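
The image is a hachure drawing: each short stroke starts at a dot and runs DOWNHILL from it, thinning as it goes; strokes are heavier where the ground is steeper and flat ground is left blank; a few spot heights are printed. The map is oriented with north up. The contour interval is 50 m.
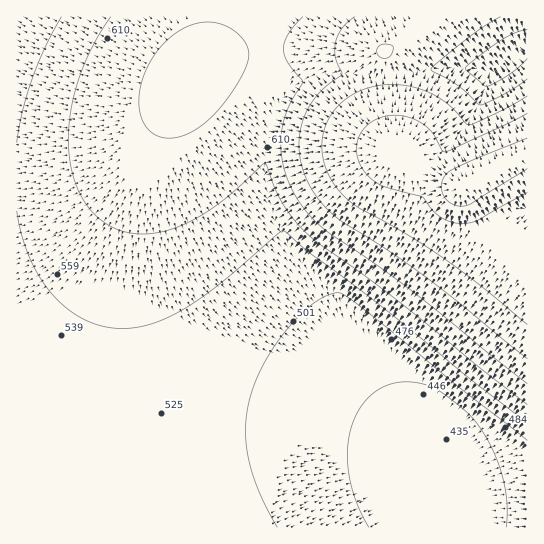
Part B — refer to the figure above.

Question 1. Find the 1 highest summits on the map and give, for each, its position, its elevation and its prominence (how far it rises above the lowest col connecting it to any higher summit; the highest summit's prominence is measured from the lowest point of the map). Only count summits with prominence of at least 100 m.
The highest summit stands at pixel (461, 187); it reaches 871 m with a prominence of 445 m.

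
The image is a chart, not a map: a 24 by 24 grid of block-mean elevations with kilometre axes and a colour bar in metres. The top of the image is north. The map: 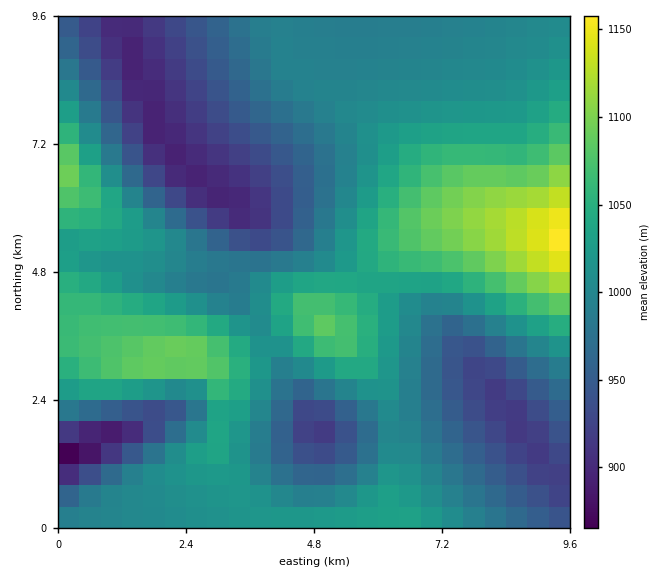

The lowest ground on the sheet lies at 850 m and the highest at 1165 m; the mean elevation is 1000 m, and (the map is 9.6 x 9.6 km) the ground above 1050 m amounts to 17.1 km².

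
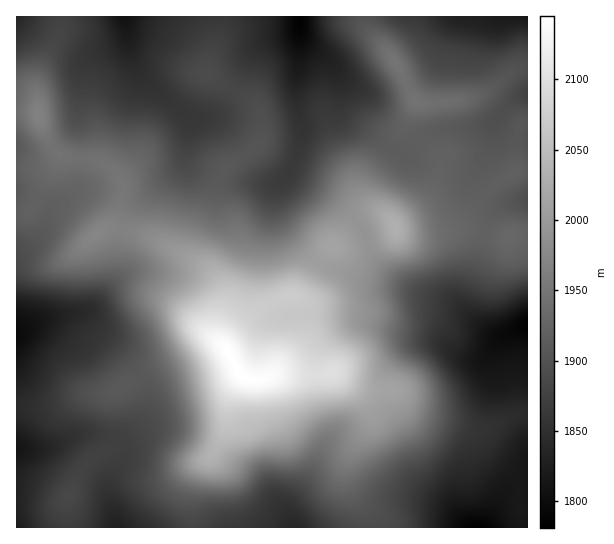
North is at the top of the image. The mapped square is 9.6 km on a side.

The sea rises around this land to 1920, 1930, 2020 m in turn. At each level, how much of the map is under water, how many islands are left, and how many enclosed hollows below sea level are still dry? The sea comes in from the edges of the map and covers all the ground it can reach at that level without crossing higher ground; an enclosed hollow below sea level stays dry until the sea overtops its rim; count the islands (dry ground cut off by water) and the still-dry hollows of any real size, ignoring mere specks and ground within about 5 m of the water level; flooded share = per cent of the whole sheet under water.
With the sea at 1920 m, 61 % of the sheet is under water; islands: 1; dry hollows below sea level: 0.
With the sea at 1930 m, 66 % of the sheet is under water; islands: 1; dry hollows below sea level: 0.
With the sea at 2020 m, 89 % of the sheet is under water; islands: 2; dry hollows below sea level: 0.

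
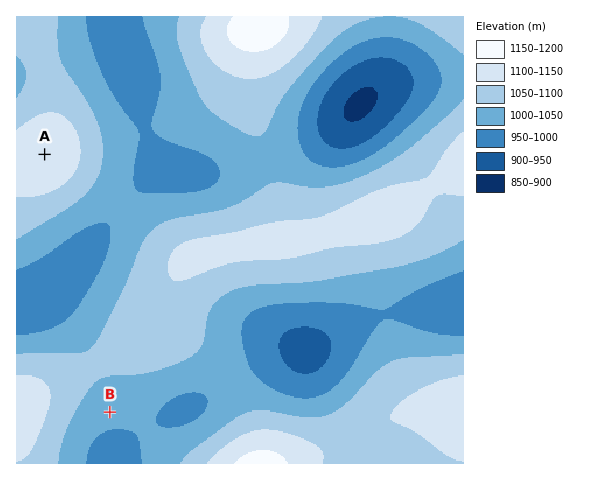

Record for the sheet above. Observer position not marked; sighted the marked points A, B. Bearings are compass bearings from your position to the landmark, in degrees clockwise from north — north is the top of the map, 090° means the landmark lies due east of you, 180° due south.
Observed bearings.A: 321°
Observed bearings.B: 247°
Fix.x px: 217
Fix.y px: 367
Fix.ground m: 1020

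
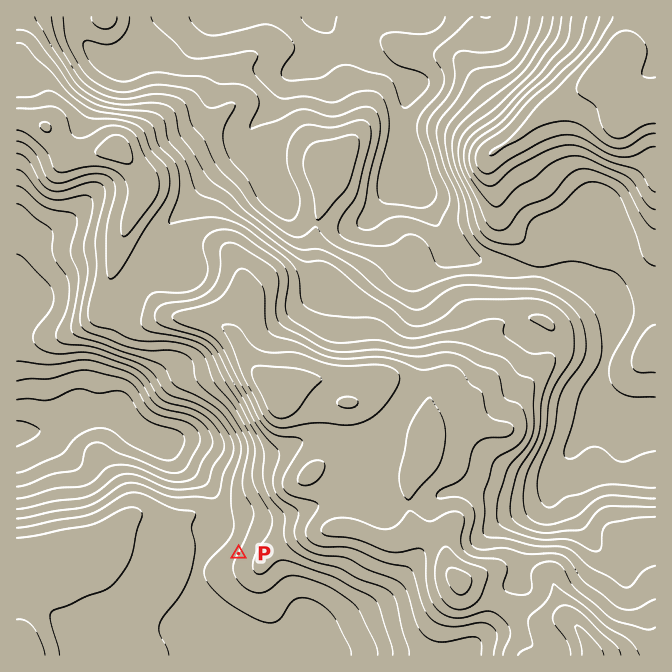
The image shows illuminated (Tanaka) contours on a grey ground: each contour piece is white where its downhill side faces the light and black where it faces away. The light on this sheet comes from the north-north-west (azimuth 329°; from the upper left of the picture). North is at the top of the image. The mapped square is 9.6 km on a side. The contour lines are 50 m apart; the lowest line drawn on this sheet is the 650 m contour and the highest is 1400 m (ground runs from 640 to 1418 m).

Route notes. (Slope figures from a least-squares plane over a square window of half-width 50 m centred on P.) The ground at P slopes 12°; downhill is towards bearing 298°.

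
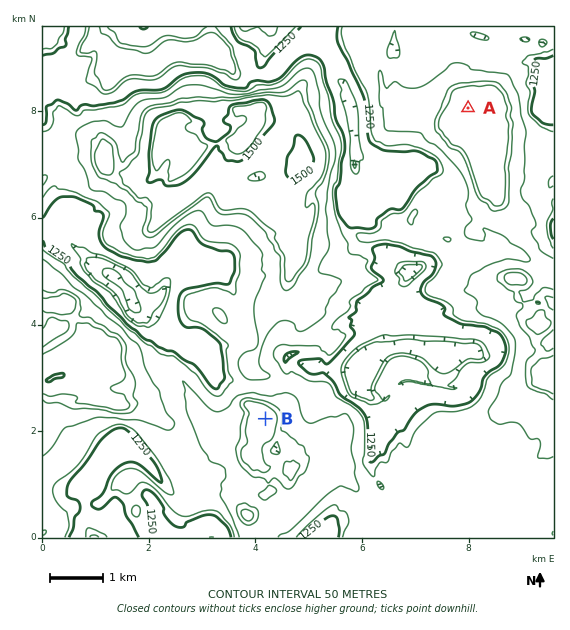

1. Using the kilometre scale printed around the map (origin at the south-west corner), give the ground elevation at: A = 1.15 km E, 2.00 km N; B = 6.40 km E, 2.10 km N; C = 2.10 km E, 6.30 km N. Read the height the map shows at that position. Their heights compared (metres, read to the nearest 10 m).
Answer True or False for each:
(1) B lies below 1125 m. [False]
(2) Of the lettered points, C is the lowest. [False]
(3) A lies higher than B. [True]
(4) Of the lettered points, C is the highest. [True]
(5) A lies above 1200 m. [True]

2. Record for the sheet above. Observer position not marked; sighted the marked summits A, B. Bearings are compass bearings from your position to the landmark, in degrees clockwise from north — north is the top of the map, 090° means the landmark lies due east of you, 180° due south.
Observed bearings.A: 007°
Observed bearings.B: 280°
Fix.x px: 426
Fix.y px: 447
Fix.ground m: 1310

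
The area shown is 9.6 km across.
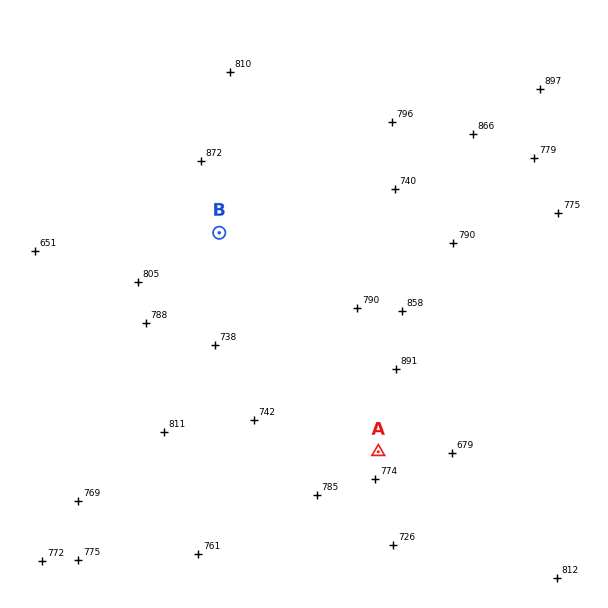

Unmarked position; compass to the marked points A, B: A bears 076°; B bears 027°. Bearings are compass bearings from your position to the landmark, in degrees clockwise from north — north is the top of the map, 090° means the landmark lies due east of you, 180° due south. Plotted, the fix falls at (68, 529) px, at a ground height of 775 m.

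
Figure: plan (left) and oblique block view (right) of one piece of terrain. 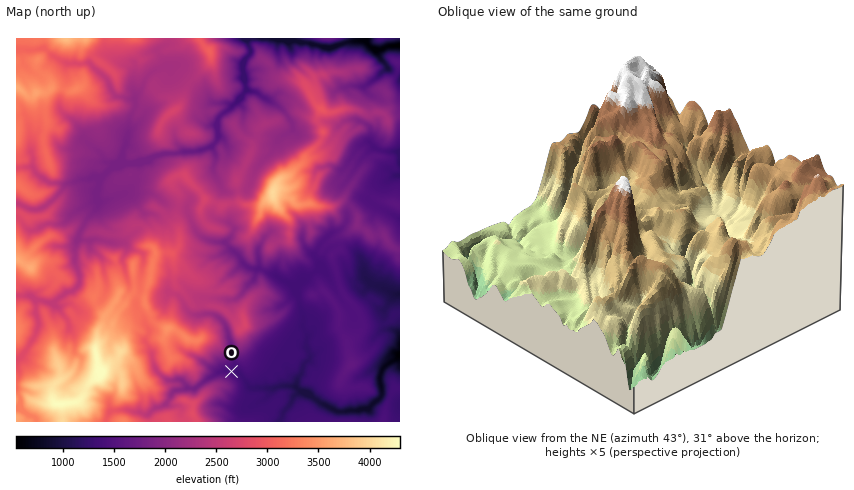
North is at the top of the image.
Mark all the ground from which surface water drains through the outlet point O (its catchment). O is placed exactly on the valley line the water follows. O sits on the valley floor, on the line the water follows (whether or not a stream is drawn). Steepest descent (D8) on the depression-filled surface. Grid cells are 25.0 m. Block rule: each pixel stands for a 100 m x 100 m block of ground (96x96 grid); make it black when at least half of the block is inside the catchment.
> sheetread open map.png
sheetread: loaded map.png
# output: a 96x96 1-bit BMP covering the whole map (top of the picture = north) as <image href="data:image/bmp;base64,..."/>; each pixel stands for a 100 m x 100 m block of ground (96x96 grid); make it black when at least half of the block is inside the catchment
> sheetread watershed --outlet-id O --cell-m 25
<image width="96" height="96" href="data:image/bmp;base64,Qk2+BAAAAAAAAD4AAAAoAAAAYAAAAGAAAAABAAEAAAAAAIAEAAATCwAAEwsAAAIAAAAAAAAA////AAAAAAAAD/////gAAAAAAAAAD/////AAAAAAAAAAD/////AAAAAAAAAAD/////AAAAAAAAAAD/////AAAAAAAAAAAP////wAAAAAAAAAAH////4AAAAAAAAAAH////8AAAAAAAAAAH////+AAAAAAAAAAD/////gAAAAAAAAAB/////wAAAAAAAAAAf////4AAAAAAAAAAf////8AAAAAAAAAAf////8AAAAAAAAAA/////4AAAAAAAAAA/////4AAAAAAAAAA/////wAAAAAAAAAA/////wAAAAAAAAAA/////gAAAAAAAAAAf////AAAAAAAAAAAP///eAAAAAAAAAAAP//8AAAAAAAAAAAAH//4AAAAAAAAAAAAD/+gAAAAAAAAAAAAD/4AAAAAAAAAAAAAD/wAAAAAAAAAAAAAB/wAAAAAAAAAAAAAB/gAAAAAAAAAAAAAA/gAAAAAAAAAAAAAAfAAAAAAAAAAAAAAAPAAAAAAAAAAAAAAAOAAAAAAAAAAAAAAAAAAAAAAAAAAAAAAAAAAAAAAAAAAAAAAAAAAAAAAAAAAAAAAAAAAAAAAAAAAAAAAAAAAAAAAAAAAAAAAAAAAAAAAAAAAAAAAAAAAAAAAAAAAAAAAAAAAAAAAAAAAAAAAAAAAAAAAAAAAAAAAAAAAAAAAAAAAAAAAAAAAAAAAAAAAAAAAAAAAAAAAAAAAAAAAAAAAAAAAAAAAAAAAAAAAAAAAAAAAAAAAAAAAAAAAAAAAAAAAAAAAAAAAAAAAAAAAAAAAAAAAAAAAAAAAAAAAAAAAAAAAAAAAAAAAAAAAAAAAAAAAAAAAAAAAAAAAAAAAAAAAAAAAAAAAAAAAAAAAAAAAAAAAAAAAAAAAAAAAAAAAAAAAAAAAAAAAAAAAAAAAAAAAAAAAAAAAAAAAAAAAAAAAAAAAAAAAAAAAAAAAAAAAAAAAAAAAAAAAAAAAAAAAAAAAAAAAAAAAAAAAAAAAAAAAAAAAAAAAAAAAAAAAAAAAAAAAAAAAAAAAAAAAAAAAAAAAAAAAAAAAAAAAAAAAAAAAAAAAAAAAAAAAAAAAAAAAAAAAAAAAAAAAAAAAAAAAAAAAAAAAAAAAAAAAAAAAAAAAAAAAAAAAAAAAAAAAAAAAAAAAAAAAAAAAAAAAAAAAAAAAAAAAAAAAAAAAAAAAAAAAAAAAAAAAAAAAAAAAAAAAAAAAAAAAAAAAAAAAAAAAAAAAAAAAAAAAAAAAAAAAAAAAAAAAAAAAAAAAAAAAAAAAAAAAAAAAAAAAAAAAAAAAAAAAAAAAAAAAAAAAAAAAAAAAAAAAAAAAAAAAAAAAAAAAAAAAAAAAAAAAAAAAAAAAAAAAAAAAAAAAAAAAAAAAAAAAAAAAAAAAAAAAAAAAAAAAAAAAAAAAAAAAAAAAAAAAAAAAAAAAAAAAAAAAAAAAAAAAAAAAAAAAAAAAAAAAAAAAAAAAAAAAAAAAAAAAAAAAAAAAAAAAAAAAAAAAAAAAAAAAAAAAAAAAAAAAAAAAAAAAAAAAAAAAAAAAAAAAA="/>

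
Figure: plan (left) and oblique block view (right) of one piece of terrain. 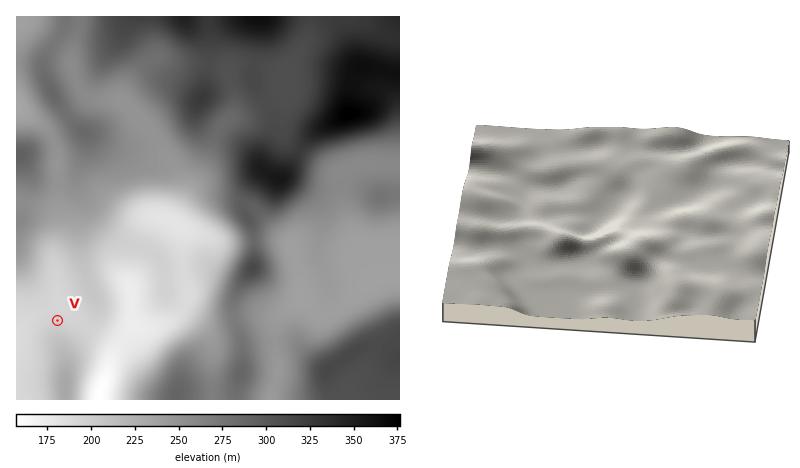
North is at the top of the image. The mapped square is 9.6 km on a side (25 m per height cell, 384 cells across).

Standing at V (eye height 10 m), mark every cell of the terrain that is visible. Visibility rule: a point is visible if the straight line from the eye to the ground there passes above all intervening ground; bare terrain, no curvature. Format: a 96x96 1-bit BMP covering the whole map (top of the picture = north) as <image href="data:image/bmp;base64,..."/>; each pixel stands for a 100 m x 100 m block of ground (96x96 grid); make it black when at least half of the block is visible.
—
<image width="96" height="96" href="data:image/bmp;base64,Qk2+BAAAAAAAAD4AAAAoAAAAYAAAAGAAAAABAAEAAAAAAIAEAAATCwAAEwsAAAIAAAAAAAAA////AAAAAAAAAAAf/gAAAAAAAAAAAAAf/gAAAAAAAAAAAAAf/gAAAAAAAAAAAAAf/wAAAAAAAAAAAAAf/wAAAAAAAAAAEAAf/4AAAAAAAAAAOAAf/4AAAAAAAACAOAAP/4ABAAAAAACAPAAP/4ADAAAMAACAPAAP/8ADAAAAAACAPAAH/8AHAAAAAADAPgAD/+AHAAAAAADAPgAB//APAAAAAADgPwAA//gPAAAAAADgf4AAf/w/AAAAAADx/8AAH///AAAAAAD//+AAD///AAAAAAD///AAB//+AAAAAAD///AAA//+AAAAAAD///gAAf/8AAAAAAD///gAAP/8AAAAAAD///gAAP/8AAAAAAD///gAAf/8AAAAAAD///gABj/8AAAAAAD///gABg/8AAAAAAD///AABAf+AAAAAAD///AAAAf+AAAAAAD//+AAAAf/AAAAAAD//+AAAAf/AAAAAAD//8AAAAf/gAAAAAD//8AAAAf/wAAAAAD//8AAAAf/wAAAAAD//8AAAAP/4AAAAAD//8AAAAP/4AAAAAD//8AAAAP/4AAAAAD//8AAAAD/4AAAAAD//8AAAAA/4AAAAAD//+AAAAAf4AAAAAB///AAAAAP4AAAAAB///gAAAAP4AAAAAD///wAAAAP8AAAAAD///4AAAAP4AAAAAD///8AAAAf4AAAAAB///8AAAA/4AAAAAA///8AAAB/wAAAAAAP//8AAAH/wAAAAAAB//4AAAP/gAAAAAAAD/AAAAf/AAAAAAAAD8AAAA//AAAAAAACH4DgAD//A8AAAAAHnwH8AP///8AAAAAP3wH//////8AAAAAf3wH//////8AAAAA/BwH//////8AAAAA+A4H//////4AAAAB8A4H//////wAAAAD8AcH//////AAAAAD8AePAAP//+AAAAAD8Af/AAH//8AAAAAD8Af+AAH//4AAAAAA8A/8AAH//4AAAAAAAA/4AAH//wAAAAAAAA/wAAP//wAAAAAAAB/wAAP//gAAAAAAAB/gAAf/+AAAAAAAAB+AAAf88AAAAAAAADwAAAf4AAAAAAAAADAAAA/4AAAAAAAAACAAAA/4AAAAAAAAAGAAAA/4AAAAAAAAAEAAAB/4AAAAAAAAAMAAAB/4AAAAAAAAAcAAAB/4AAAAAAAAAYAAAD/wAcAAAAAAA4AAAH/gAeAAAAAAAwAAAH+AA8AAAAAAAAAAAP4AAcAAAAAAAAAAAPwAAcAAAAAAAAAAAPAAAYAAAAAAAAAAAcAAAAAAAAAAAAAAAAAAAAAAAAAAAAAAAAAAAAAAAAAAAAAAAAAAAAAAAAAAAAAAAAAAAAAAAAAAAAAAAAAAAAAAAAAAAAAAAAAAAAAAAAAAAAAAAAAAAAAAAAAAAAAAAAAAAAAAAAAAAAAAAAPwAAAAAAAAAAAAAB/wAAAAAAAAAAAAAD/4AAAAAAAAAAAAAP/wAA8AAAAAAAAAB//gAA4AAAAAAAAAD//AAAAAAAAAAAAAD/+AAAAAAAAAAAAAB/8AAAAAAAAA="/>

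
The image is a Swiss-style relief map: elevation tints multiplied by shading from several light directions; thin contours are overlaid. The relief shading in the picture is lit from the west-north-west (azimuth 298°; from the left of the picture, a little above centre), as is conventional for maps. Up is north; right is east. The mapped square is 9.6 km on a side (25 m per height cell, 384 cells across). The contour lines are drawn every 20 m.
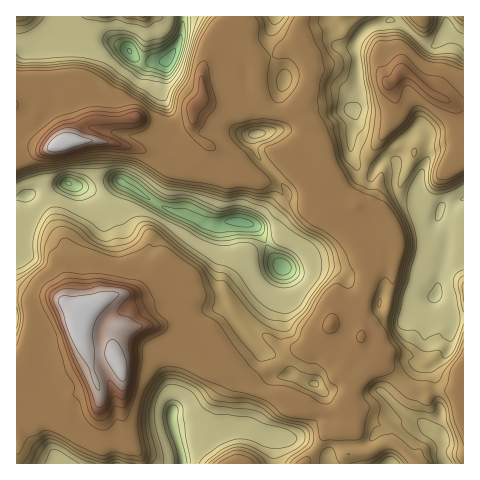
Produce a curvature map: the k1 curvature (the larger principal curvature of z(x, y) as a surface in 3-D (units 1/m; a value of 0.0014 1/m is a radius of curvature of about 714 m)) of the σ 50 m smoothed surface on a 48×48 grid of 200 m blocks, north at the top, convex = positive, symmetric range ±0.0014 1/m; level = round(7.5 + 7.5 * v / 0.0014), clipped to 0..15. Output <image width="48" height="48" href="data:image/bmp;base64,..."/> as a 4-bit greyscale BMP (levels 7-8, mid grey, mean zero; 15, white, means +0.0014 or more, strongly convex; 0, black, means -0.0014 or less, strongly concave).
<image width="48" height="48" href="data:image/bmp;base64,Qk32BAAAAAAAAHYAAAAoAAAAMAAAADAAAAABAAQAAAAAAIAEAAATCwAAEwsAABAAAAAAAAAAAAAAABEREQAiIiIAMzMzAERERABVVVUAZmZmAHd3dwCIiIgAmZmZAKqqqgC7u7sAzMzMAN3d3QDu7u4A////ALmIeImtir+quaqb7MypmtyHq6umXfuprcp1aL3c3M2YuLmIrKmHd562qqzt7oupnLqmncqIiLuIqMiIiZh3dlnamJiLqaiXbJm82oiJiLp6iLiIiIiHd1jJmal5qId3fYiZiIiqebp6eaiId3eJm7yYiJmJiIeJvIiIiInbeqp6WKiIeHd77bqpiJmYiIjHu4iIiHjsjJt5mpipiHisqJuqqJqpiaq22YiIiIjrjpuHmXeZq83KmsqGqalniYm8uIiHd3rqj6rGV3i6qZmZqYZqmZxnqqqZqYiHiI3In6jaeb25iJmXhpmbmIrLqoeJuYiHiKyYrbiczLmIiJibqImZiHiJuGiJzKh3eMuJq6iImIiIiYdomZmIiIiJuKqpf9h3idqIqpV4iIiImYd5qqiIiIiKy5d6evmHfMp4mrd4iIiJmHi8mbmIiJmMp4eIePqHj6mIms7smIial4q4eLqbmImddoh4d9uHrYmYmZqpiImpiKqIiaybmImtd4iIhuqIy4ioh6h3eImHiqh3d2u5iIt92IiZh+mL6qqrqaeIiImYq4d3iHnqiIuL94l4iMqcupms/+qHeImpuHeKy5i+qZqo94h3ibyYipiqiJmIiIqpuIjLibh7xpmo+oiIjIrqiXeIiHiIiK2omIrFRKp4uJmY63iIinaNiIiJqpiIi9qXiIuVVMp3mZiIvniIiHeNmIrMqrmJzYeJmYqoe8h3qZiIn5iIiIirmauXh5ubyHnMvMzM24douoiIj6iIiIiqmqlmhmrdiMyWepmsmIisqIiIn5iIiIiLqpmHh4zZvad4h3VtiKzKiId4zoiIiIiLqYiHiIq8l4iKhmfbecuYiIeJ+YiHiJqJmJmIis6oh2ic3N2XrLiIiJitx3iWiIaZzLqZzbiKuHmYp2max7iIiKusiHiYmIicpVi9l3eamJq97u7cl7iIi6eqinjcmHeLkorNRXiM7/7Lmaq6i5iIq3irjIjv+/yJl5mLhnjvqYiIiIuYuYd4yYt8ire+r63rqIh4ms/JiIiIiKmLmIeKx4yYd9mOmIn//8mIreyYiHiZi7rcmIiLp4rYibqKuIiu3P///7iIeImoq2iryoiMl4ntiZmKqIiJzLiYh4iIiJl4qWVnipibiJiuyIhouIiImcu83cypqMp4m8uqqpiqqoebzYZ7qIiIh4vcvf/uy8p4iau8uYmpZmernKaqiYiIeIiIeLyWbMypiIiamYmad3e6mbqayoiIeIiInup3npy4iIioepmoiIfKqInsmIiIiIiM7Hisu8y3eIinZ7m2aHjMto+YiMzLuZvteKq6l96neHinZqmpiYrby/mIir3c7/65namGSc+neHiYeKmpqXrYrJi83Vd3iIiK1213d7+YiIiZmZipqZzHmq+6qXd4iIiclU6ad4+Yh4mZqYmniIrZm/dXmYh3h3iqh429p4/Ih4qJqYqIqond3pqniJiIiIiaq8qa6Zr5iIqXm5mYjIeoqZ7IebqIiIiKaHuZyanOmJuofLl3ibiHeN/Iew=="/>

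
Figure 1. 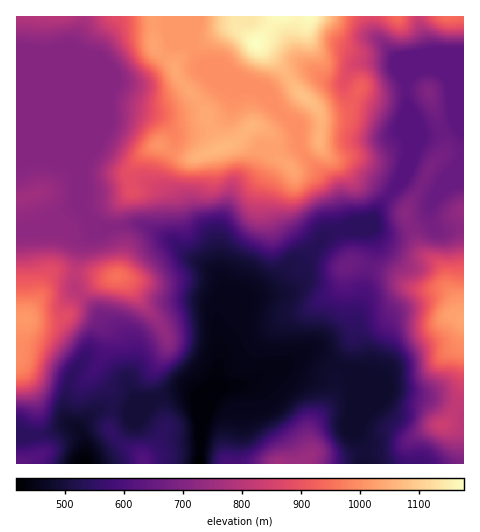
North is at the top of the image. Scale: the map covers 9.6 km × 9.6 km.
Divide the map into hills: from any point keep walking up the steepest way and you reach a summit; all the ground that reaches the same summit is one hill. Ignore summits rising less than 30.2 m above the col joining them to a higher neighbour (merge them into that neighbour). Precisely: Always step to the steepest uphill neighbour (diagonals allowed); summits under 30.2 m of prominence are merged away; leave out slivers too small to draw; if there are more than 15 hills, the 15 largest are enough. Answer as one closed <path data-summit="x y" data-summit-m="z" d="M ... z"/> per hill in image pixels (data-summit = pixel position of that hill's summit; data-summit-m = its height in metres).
<path data-summit="463 319" data-summit-m="1034" d="M463 72l-21 1 4 3 5 9 1 24 4 15-17 8-18 2-19 45-20 24-11 18-18 9-11 0-16 5-23 30-14 12-11 14-22 5-36 15-3 8 2 45-6 34 9-11 21-2 27-15 14-4 21-14 7-1 31 17 7 9 3 18-2 25 9 21 5 23 99-1z"/><path data-summit="256 43" data-summit-m="1175" d="M83 16l-67 1 0 138 31 2 24 7 9 14-1 26 15 21 10 3 21-3 16 0 32 16-4-16-1-30-6-9-1-12 13-27 1-11-4-7-10-10-23-7-30 1-16 35-12 19 0-96-4-10-3-16 9-19z"/><path data-summit="220 148" data-summit-m="1063" d="M193 16l-109 1-2 9-9 19 3 16 4 10 0 96 12-19 16-35 36 0 17 6 10 10 4 7 0 8-14 30 1 12 6 9 2 37 4 9 12 13 24 14 10 10 5 15 0 8-5 8 2 1 34-14 22-5 11-14 14-12 23-30 20-5 4-6-6-9-8-26-33-36-3-7-3-19-40-39-55-25-12-20 3-14z"/><path data-summit="118 276" data-summit-m="951" d="M141 225l-39 3-18 11-4 6-3 17-1 26 40 46 3 6 1 23 15 35 2 2 17 0 18-7 16-1 10 5 3 26 5-16 6-9 7-34-2-45 8-18-2-17-6-11-7-5-20-10-17-17z"/><path data-summit="22 319" data-summit-m="1015" d="M80 205l-24 11-17 12-23 3 1 204 25 0 22-9 7 0 7 4 16-17 8-5 14-1 16 3 21-10-16 0-2-2-15-35-1-23-3-6-40-46 0-19 4-24 10-11 14-6-10-3z"/><path data-summit="280 463" data-summit-m="758" d="M312 351l-7 1-21 14-14 4-27 15-21 2-6 5-14 27-2 45 165-1-3-15-11-28 2-25-3-18-7-9z"/><path data-summit="144 461" data-summit-m="611" d="M188 392l-21 2-35 16-27-3-11 6-15 14 6 18 0 18 114 1 3-31-3-33-2-4z"/><path data-summit="35 194" data-summit-m="755" d="M24 156l-8 1 1 74 18-1 8-4 13-10 21-10 3-11 0-17-9-14-24-7z"/><path data-summit="430 92" data-summit-m="697" d="M434 68l-14 2-7 3-7 9 2 22-2 11 0 22 3 7-2 20 14-30 18-2 17-8-6-42-6-9z"/><path data-summit="448 17" data-summit-m="946" d="M463 16l-45 1 9 29 0 9-6 15 13-2 6 4 24-1z"/><path data-summit="398 17" data-summit-m="940" d="M418 16l-46 1 3 18 23 25 8 21 7-8 8-4 6-14 0-9z"/><path data-summit="17 462" data-summit-m="627" d="M71 426l-7 0-22 9-25 0-1 28 68 1 0-23-5-10z"/>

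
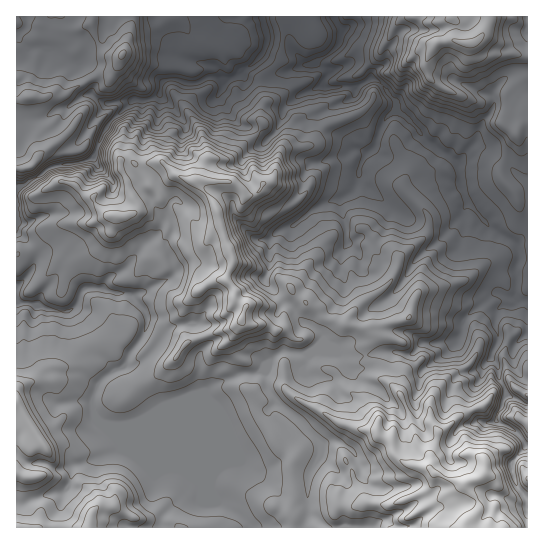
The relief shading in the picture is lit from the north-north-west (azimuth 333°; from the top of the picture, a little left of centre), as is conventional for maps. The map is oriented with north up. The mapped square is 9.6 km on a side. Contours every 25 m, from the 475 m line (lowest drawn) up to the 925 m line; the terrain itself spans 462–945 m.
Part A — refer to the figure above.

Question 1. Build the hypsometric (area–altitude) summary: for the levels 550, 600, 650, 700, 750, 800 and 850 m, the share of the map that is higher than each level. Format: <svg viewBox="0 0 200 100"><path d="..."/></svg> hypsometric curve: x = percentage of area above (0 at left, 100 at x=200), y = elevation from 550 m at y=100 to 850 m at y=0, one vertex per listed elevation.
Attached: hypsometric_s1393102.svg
<svg viewBox="0 0 200 100"><path d="M184 100l-22-17-21-16-24-17-52-17-35-16-19-17"/></svg>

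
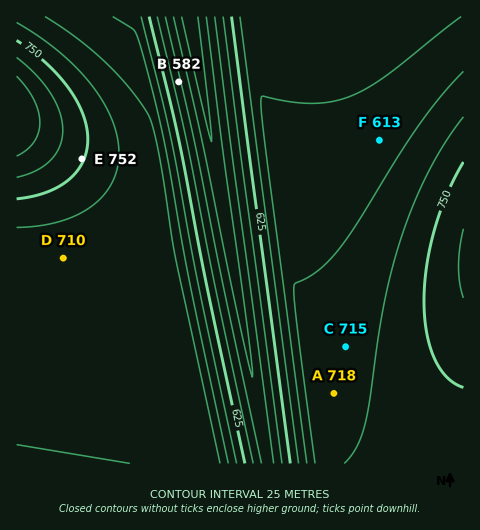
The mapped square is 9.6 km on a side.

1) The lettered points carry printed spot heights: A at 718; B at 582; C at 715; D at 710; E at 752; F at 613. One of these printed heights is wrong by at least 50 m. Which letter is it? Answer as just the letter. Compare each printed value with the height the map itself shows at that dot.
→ F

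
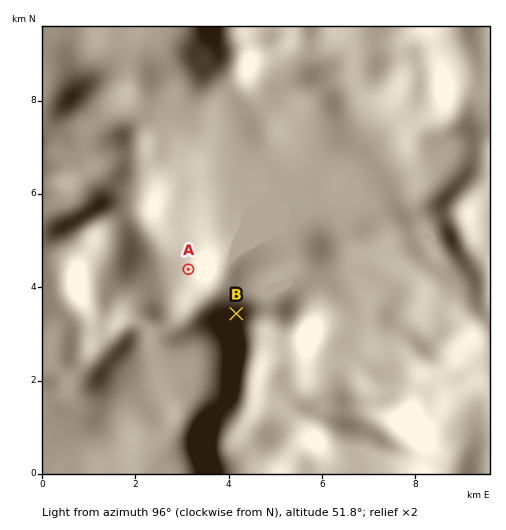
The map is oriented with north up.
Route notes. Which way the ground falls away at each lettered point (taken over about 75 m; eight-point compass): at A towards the SE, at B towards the NW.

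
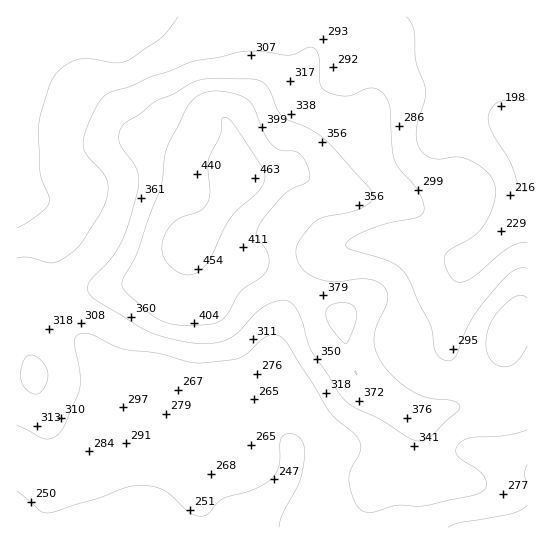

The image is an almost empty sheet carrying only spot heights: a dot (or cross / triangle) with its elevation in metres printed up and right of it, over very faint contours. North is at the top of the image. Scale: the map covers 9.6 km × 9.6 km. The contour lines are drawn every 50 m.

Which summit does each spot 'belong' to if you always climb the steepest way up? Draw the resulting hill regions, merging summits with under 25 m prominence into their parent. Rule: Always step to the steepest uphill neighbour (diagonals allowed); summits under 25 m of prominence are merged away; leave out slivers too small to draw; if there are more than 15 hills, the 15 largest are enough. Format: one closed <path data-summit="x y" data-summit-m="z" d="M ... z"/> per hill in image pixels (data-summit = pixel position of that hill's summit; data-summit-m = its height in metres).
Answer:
<path data-summit="242 174" data-summit-m="469" d="M527 16l-511 1 0 176 19 24 13 24 5 28 0 33 7 20 27 24 15 21 7 3-9 7-9 18-6 18-8 44-8 24 2 22 11 25 446-1 0-57-41-17-24-2-61 18-12-1-28-15-27-6-26-2-11 3-5 7-2-10-12-22 0-40-4-18 1-30 12-33 20-32 19-17 11-5 20-5 41-2 16 4 24 11 11 3 17 0 15-10 21-20 20-36 5-16z"/><path data-summit="342 317" data-summit-m="413" d="M399 241l-29 0-32 7-19 11-16 18-10 14-12 27-6 24 0 23 4 18 0 40 12 22 1 9 6-6 11-3 26 2 27 6 28 15 12 1 49-16 24-2 32 9 20 9 1-2-16-13-4-8-4-28-7-20-7-7-24-16-13-13-5-12 7-63 4-12 9-16-29-3-24-11z"/><path data-summit="35 375" data-summit-m="356" d="M17 193l-1 334 65 1-12-30 0-17 7-19 15-67 9-18 9-7-7-3-15-21-27-24-7-20 0-33-5-28-5-12z"/><path data-summit="509 326" data-summit-m="369" d="M527 177l-4 16-20 36-21 20-15 12-8 14-6 19-1 25-4 19 0 12 5 12 13 13 24 16 7 7 7 20 4 28 4 8 15 13z"/>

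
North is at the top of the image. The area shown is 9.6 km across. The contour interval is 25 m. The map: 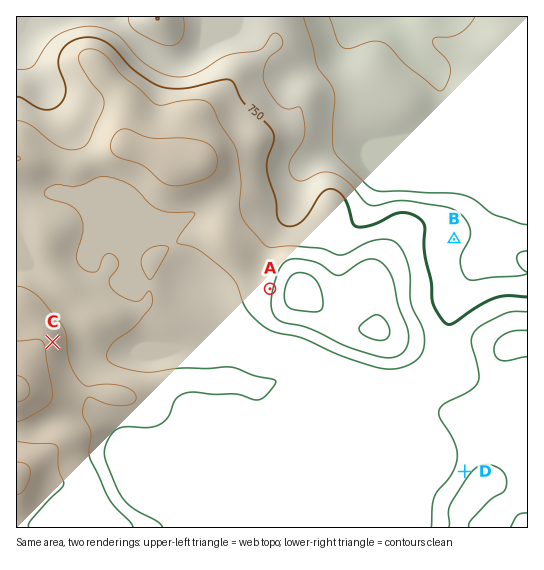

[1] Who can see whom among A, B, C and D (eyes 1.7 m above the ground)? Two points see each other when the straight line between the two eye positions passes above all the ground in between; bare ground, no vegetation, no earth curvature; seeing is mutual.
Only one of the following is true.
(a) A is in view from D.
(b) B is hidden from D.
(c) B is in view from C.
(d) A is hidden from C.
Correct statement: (b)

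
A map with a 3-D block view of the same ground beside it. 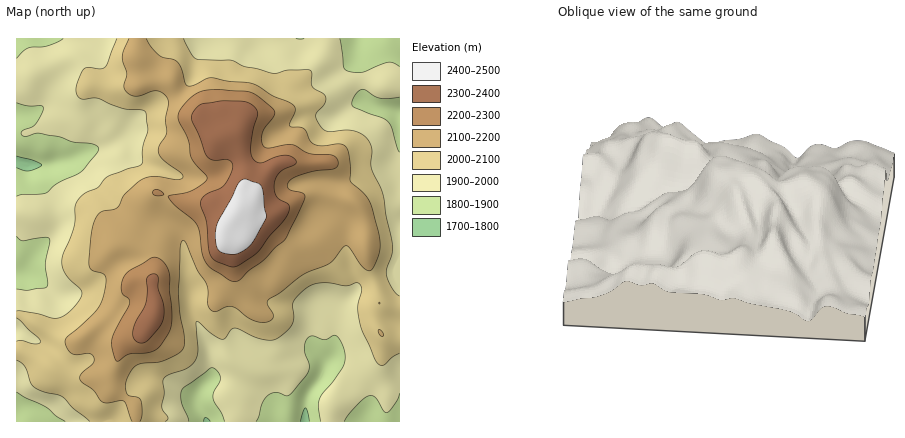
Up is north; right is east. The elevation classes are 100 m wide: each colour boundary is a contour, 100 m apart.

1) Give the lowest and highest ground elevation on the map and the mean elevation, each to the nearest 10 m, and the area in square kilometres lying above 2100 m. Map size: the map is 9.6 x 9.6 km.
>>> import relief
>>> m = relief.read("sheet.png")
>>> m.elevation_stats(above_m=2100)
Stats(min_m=1780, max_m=2450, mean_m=2060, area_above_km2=33.5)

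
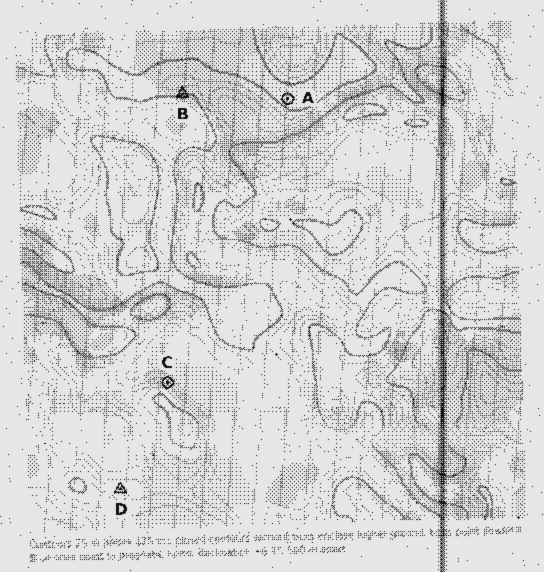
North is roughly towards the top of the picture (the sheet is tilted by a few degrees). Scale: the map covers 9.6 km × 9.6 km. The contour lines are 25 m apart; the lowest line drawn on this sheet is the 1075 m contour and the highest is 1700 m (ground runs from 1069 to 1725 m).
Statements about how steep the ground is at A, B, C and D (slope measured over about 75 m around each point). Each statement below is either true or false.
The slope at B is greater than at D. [true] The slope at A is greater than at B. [false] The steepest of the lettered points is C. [true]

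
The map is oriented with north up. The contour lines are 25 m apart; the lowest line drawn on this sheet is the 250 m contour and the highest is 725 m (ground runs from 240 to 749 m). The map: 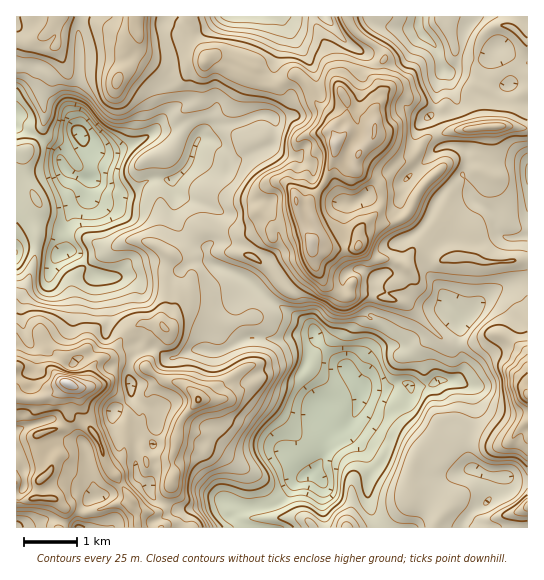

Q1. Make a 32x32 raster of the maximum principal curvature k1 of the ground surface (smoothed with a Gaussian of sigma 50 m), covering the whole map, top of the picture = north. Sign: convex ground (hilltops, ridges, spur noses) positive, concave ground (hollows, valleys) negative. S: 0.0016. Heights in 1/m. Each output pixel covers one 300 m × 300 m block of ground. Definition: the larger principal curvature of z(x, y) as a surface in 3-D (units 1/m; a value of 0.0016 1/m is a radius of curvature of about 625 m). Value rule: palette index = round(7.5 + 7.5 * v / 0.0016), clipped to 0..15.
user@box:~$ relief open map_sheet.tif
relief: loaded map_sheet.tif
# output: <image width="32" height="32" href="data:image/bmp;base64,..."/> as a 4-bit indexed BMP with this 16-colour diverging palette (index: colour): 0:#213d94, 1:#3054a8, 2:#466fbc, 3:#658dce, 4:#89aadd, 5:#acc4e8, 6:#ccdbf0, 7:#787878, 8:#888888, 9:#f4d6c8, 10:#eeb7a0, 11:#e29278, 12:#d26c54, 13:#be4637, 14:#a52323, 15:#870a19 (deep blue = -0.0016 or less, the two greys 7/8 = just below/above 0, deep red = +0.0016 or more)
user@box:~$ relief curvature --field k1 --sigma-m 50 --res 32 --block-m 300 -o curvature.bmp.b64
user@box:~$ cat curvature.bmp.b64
<image width="32" height="32" href="data:image/bmp;base64,Qk12AgAAAAAAAHYAAAAoAAAAIAAAACAAAAABAAQAAAAAAAACAAATCwAAEwsAABAAAAAAAAAAlD0hAKhUMAC8b0YAzo1lAN2qiQDoxKwA8NvMAHh4eACIiIgAyNb0AKC37gB4kuIAVGzSADdGvgAjI6UAGQqHAHi9yV+brYis7fnpiZqonNv97J3fuslniJqXyYmoioeejZiI+n/HV5qnldqKqImYd424jeityZrNmHjLiciIeHabqY+araqpt3iZqJjIiZy6vYmvmIzImpV4iIiIqoia26rL+aiJ5oqoiYiIiYuYmHyrmcaZh867mZh3mIqKupiKvN/9yJjeu7qYeZd6eomHn4j/26nuyK2suKp4e3t4d8y6uK271pdo3KuoaYy5mnmpiarot4yXiImZi5hqiau6qpyIqaqtqImZmFqKuIunnLebuZmbupiIiZlqyXm5eIiYp3p3iIqYh5i8r+3LmXiHiOiLd3iLiZh5yc2deaqIiIi9irmHqpmJvJr6icvIuqvLnne7ytuYmpmo+8+XmYmJiZyLyayoiZmbm9qNyomIiYmKmXd4mImHuo7Iisr5mIiZi5h5iZl4ibhv1nipy4l4mpqJeJuYiYiu7a67yX+oiKmqeZmumYiHiamPrYiZ+5moy3yHi9uYiYd7jq2pq4qImKy3eKl6t4qZn97Iy5zf/LuPpmy5iZmYiHh8qNmWit/7jqacyZiJeYeoydnIrLiIiJq8u9eJmXmruNr3vbiJqHm4m4nLiJ2qma+cqaqpZ6iYmcl4qqiNurqpiqi9ipuoiKqoeZ2YiqqYd5uP2XebqWuIqZmfiKuGiIfZ+3iJuXzK"/>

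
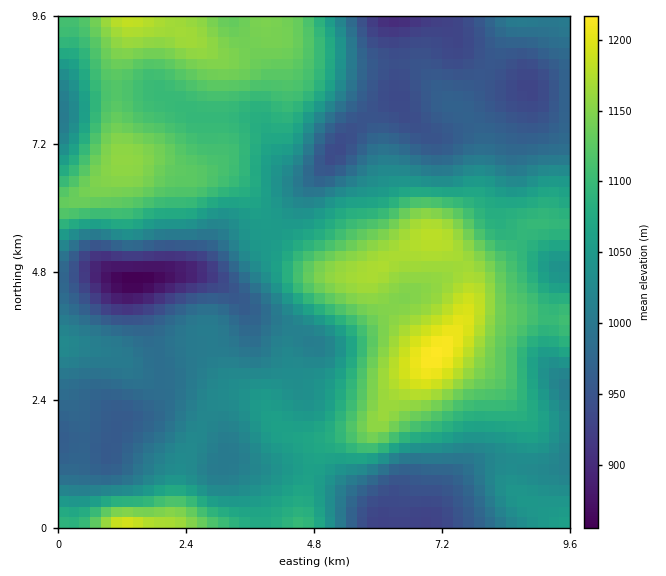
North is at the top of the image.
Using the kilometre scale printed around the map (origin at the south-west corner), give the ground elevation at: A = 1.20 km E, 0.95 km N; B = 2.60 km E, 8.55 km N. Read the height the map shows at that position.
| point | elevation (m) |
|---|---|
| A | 982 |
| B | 1136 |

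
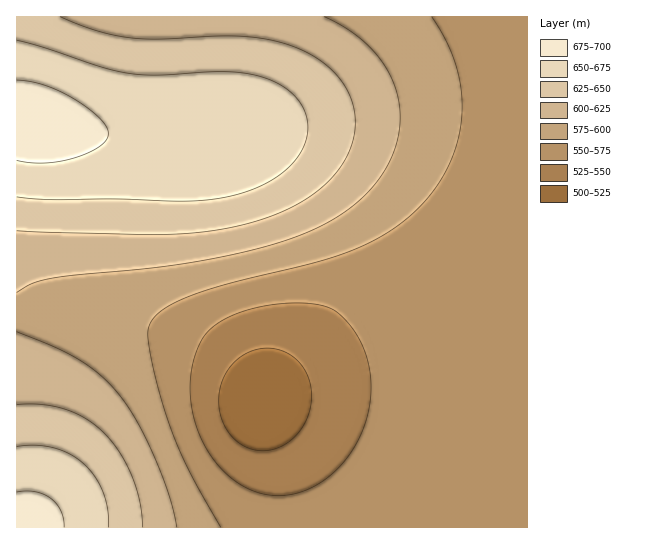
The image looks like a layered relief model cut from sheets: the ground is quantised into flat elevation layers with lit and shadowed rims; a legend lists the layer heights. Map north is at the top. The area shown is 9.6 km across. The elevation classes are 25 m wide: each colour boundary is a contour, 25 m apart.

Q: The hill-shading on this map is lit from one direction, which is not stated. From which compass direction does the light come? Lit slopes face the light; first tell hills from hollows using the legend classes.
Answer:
S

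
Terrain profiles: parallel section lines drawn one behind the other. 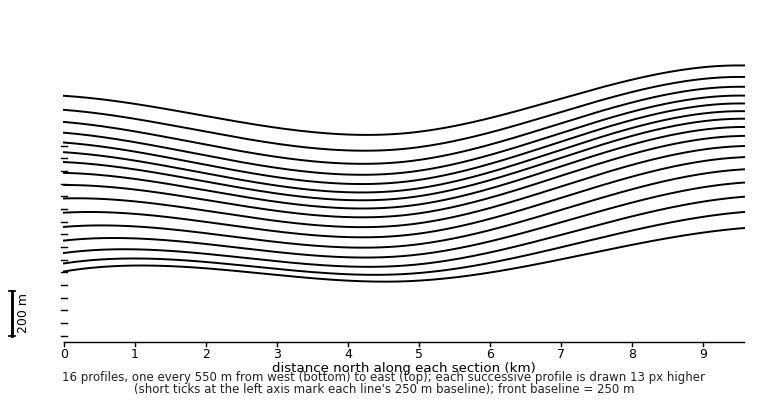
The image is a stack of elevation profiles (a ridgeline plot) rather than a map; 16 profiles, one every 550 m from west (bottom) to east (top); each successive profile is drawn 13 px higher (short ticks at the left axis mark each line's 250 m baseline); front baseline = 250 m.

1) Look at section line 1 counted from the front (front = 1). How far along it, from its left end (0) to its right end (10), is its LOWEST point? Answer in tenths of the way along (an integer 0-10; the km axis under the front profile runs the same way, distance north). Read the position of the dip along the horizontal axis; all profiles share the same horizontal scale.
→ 5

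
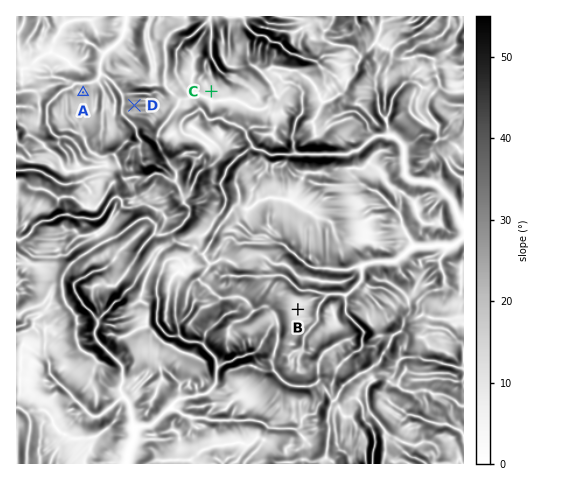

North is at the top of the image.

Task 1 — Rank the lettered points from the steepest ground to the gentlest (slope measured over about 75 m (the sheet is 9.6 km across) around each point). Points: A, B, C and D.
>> D A C B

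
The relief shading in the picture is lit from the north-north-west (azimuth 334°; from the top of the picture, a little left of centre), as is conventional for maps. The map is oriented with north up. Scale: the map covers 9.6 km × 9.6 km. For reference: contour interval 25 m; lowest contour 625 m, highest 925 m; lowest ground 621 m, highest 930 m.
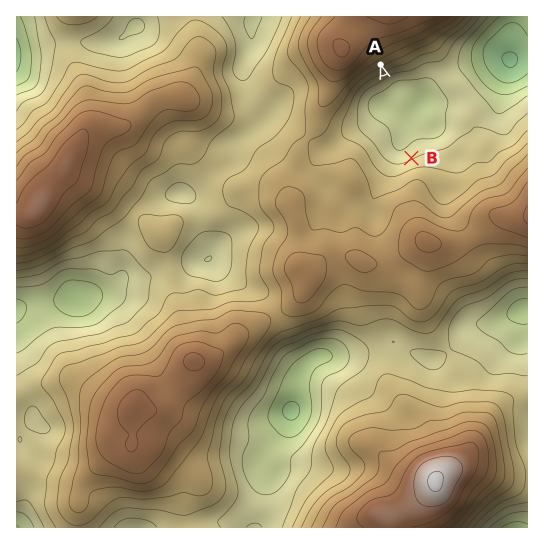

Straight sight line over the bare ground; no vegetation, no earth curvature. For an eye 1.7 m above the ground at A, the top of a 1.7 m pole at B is visible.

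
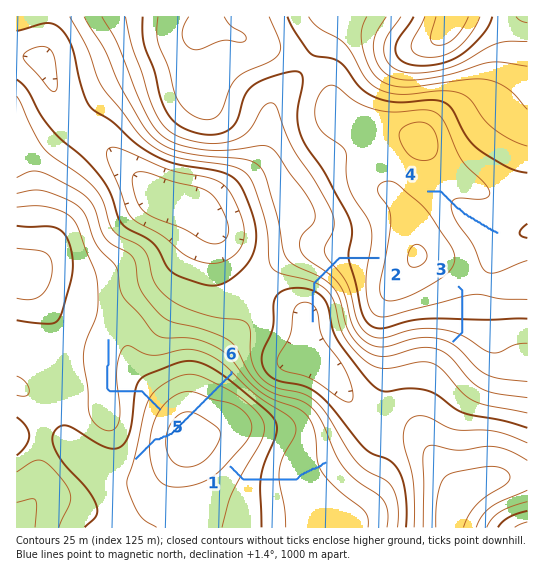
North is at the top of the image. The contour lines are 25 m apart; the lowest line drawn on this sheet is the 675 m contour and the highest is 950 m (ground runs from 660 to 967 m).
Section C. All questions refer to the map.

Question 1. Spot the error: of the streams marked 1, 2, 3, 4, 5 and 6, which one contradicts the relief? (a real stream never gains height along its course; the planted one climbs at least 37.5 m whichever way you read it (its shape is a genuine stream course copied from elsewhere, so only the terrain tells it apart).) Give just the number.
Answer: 6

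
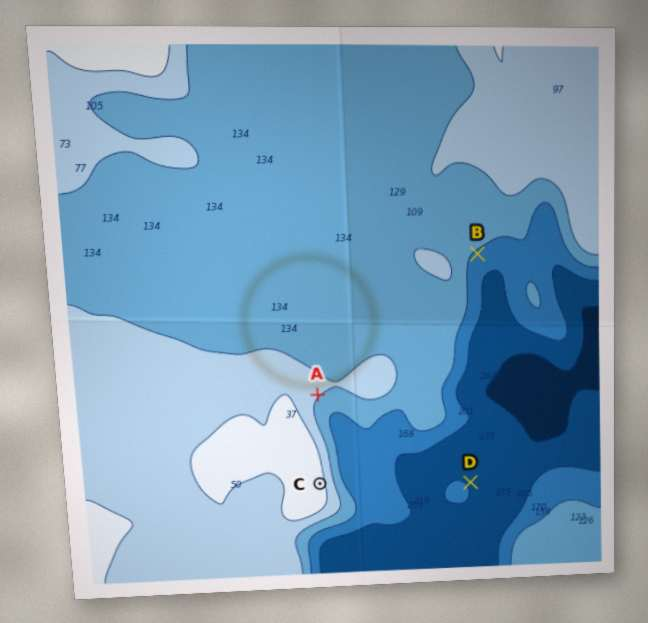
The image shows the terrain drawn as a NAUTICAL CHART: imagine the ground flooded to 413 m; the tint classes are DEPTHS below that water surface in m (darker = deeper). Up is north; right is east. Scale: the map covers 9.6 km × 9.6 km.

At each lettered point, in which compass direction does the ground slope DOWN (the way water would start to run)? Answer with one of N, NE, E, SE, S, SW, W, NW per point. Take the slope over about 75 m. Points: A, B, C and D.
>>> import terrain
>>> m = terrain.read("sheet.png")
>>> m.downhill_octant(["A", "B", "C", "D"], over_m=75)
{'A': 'SE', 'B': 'SE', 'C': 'E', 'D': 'NE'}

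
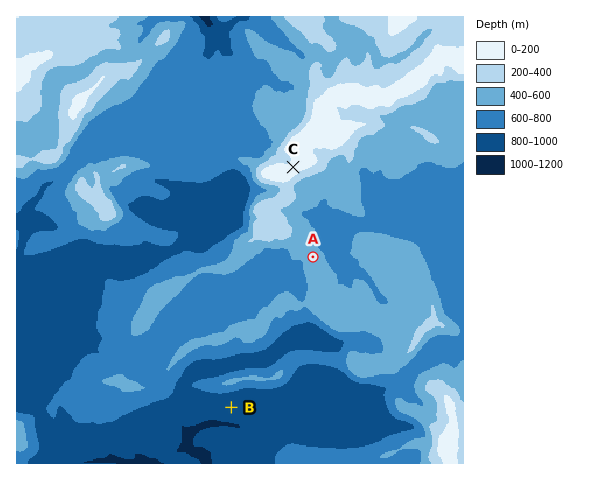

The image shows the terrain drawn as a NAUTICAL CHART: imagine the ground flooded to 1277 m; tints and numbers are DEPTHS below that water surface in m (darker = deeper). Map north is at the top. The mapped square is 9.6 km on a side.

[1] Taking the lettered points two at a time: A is below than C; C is above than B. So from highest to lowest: C A B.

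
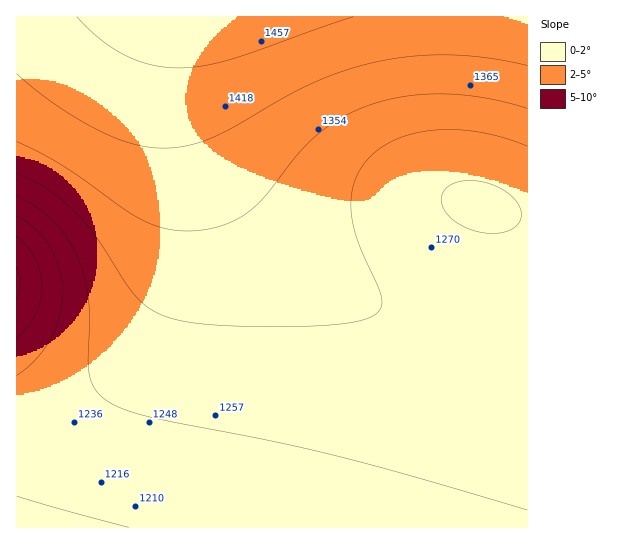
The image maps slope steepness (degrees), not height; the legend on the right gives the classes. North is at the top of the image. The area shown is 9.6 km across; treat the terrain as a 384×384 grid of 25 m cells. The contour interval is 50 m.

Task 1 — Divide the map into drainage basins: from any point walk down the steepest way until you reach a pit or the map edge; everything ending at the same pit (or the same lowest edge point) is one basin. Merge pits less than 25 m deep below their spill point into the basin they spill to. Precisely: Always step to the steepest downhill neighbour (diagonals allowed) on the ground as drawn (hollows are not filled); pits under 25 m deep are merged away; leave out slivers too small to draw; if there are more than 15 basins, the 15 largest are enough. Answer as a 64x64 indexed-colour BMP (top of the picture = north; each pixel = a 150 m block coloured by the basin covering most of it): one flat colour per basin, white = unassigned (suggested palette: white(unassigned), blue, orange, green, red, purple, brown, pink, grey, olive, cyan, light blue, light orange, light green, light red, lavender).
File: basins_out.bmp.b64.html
<image width="64" height="64" href="data:image/bmp;base64,Qk12CAAAAAAAAHYAAAAoAAAAQAAAAEAAAAABAAQAAAAAAAAIAAATCwAAEwsAABAAAAAAAAAA////ALR3HwAOf/8ALKAsACgn1gC9Z5QAS1aMAMJ34wB/f38AIr28AM++FwDox64AeLv/AIrfmACWmP8A1bDFABERERERERERERERERERERERERERERERERERERERERERERERERERERERERERERERERERERERERERERERERERERERERERERERERERERERERERERERERERERERERERERERERERERERERERERERERERERERERERERERERERERERERERERERERERERERERERERERERERERERERERERERERERERERERERERERERERERERERERERERERERERERERERERERERERERERERERERERERERERERERERERERERERERERERERERERERERERERERERERERERERERERERERERERERERERERERERERERERERERERERERERERERERERERERERERERERERERERERERERERERERERERERERERERERERERERERERERERERERERERERERERERERERERERERERERERERERERERERERERERERERERERERERERERERERERERERERERERERERERERERERERERERERERERERERERERERERERERERERMxEREREREREREREREREREREREREREREREREREREREREzMzERERERERERERERERERERERERERERERERERERERETMzMzERERERERERERERERERERERERERERERERERERERMzMzMzEREREREREREREREREREREREREREREREREREREzMzMzMxERERERERERERERERERERERERERERERERERETMzMzMzMxERERERERERERERERERERERERERERERERERMzMzMzMzMREREREREREREREREREREREREREREREREREzMzMzMzMzERERERERERERERERERERERERERERERERETMzMzMzMzMRERERERERERERERERERERERERERERERERMzMzMzMzMzEREREREREREREREREREREREREREREREREzMzMzMzMzMxEREREREREREREREREREREREREREiIiIjMzMzMzMzMzMREREREREREREREREREREREREiIiIiIiMzMzMzMzMzMxERERERERERERERERERERESIiIiIiIiIzMzMzMzMzMzMREREREREREREREREREREiIiIiIiIiIjMzMzMzMzMzMxERERERERERERERERERIiIiIiIiIiIiMzMzMzMzMzMzMRERERERERERERERESIiIiIiIiIiIiIzMzMzMzMzMzMxEREREREREREREREiIiIiIiIiIiIiIjMzMzMzMzMzMzERERERERERERERIiIiIiIiIiIiIiIiMzMzMzMzMzMzMxERERERERERERIiIiIiIiIiIiIiIiIzMzMzMzMzMzMzERERERERERESIiIiIiIiIiIiIiIiIjMzMzMzMzMzMzMRERERERERESIiIiIiIiIiIiIiIiIiMzMzMzMzMzMzMxERERERERESIiIiIiIiIiIiIiIiIiIzMzMzMzMzMzMzEREREREREiIiIiIiIiIiIiIiIiIiIjMzMzMzMzMzMzMREREREREiIiIiIiIiIiIiIiIiIiIiMzMzMzMzMzMzMxEREREREiIiIiIiIiIiIiIiIiIiIiIzMzMzMzMzMzMzERERERESIiIiIiIiIiIiIiIiIiIiIjMzMzMzMzMzMzMxERERESIiIiIiIiIiIiIiIiIiIiIiMzMzMzMzMzMzMxERERESIiIiIiIiIiIiIiIiIiIiIiIzMzMzMzMzMzMzERERESIiIiIiIiIiIiIiIiIiIiIiIjMzMzMzMzMzMzMRERESIiIiIiIiIiIiIiIiIiIiIiIiMzMzMzMzMzMzMxERERIiIiIiIiIiIiIiIiIiIiIiIiIzMzMzMzMzMzMzERERIiIiIiIiIiIiIiIiIiIiIiIiIjMzMzMzMzMzMzMREREiIiIiIiIiIiIiIiIiIiIiIiIiMzMzMzMzMzMzMxEREiIiIiIiIiIiIiIiIiIiIiIiIiIzMzMzMzMzMzMzERESIiIiIiIiIiIiIiIiIiIiIiIiIjMzMzMzMzMzMzMRESIiIiIiIiIiIiIiIiIiIiIiIiIiMzMzMzMzMzMzMxERIiIiIiIiIiIiIiIiIiIiIiIiIiIzMzMzMzMzMzMzEREiIiIiIiIiIiIiIiIiIiIiIiIiIjMzMzMzMzMzMzMREiIiIiIiIiIiIiIiIiIiIiIiIiIiMzMzMzMzMzMzMRESIiIiIiIiIiIiIiIiIiIiIiIiIiIzMzMzMzMzMzMxERIiIiIiIiIiIiIiIiIiIiIiIiIiIjMzMzMzMzMzMzERIiIiIiIiIiIiIiIiIiIiIiIiIiIiMzMzMzMzMzMzMREiIiIiIiIiIiIiIiIiIiIiIiIiIiIzMzMzMzMzMzMxESIiIiIiIiIiIiIiIiIiIiIiIiIiIjMzMzMzMzMzMzERIiIiIiIiIiIiIiIiIiIiIiIiIiIiMzMzMzMzMzMzMxEiIiIiIiIiIiIiIiIiIiIiIiIiIiIzMzMzMzMzMzMzESIiIiIiIiIiIiIiIiIiIiIiIiIiIjMzMzMzMzMzMzMRIiIiIiIiIiIiIiIiIiIiIiIiIiIiMzMzMzMzMzMzMxEiIiIiIiIiIiIiIiIiIiIiIiIiIiIzMzMzMzMzMzMzESIiIiIiIiIiIiIiIiIiIiIiIiIiIjMzMzMzMzMzMzMRIiIiIiIiIiIiIiIiIiIiIiIiIiIi"/>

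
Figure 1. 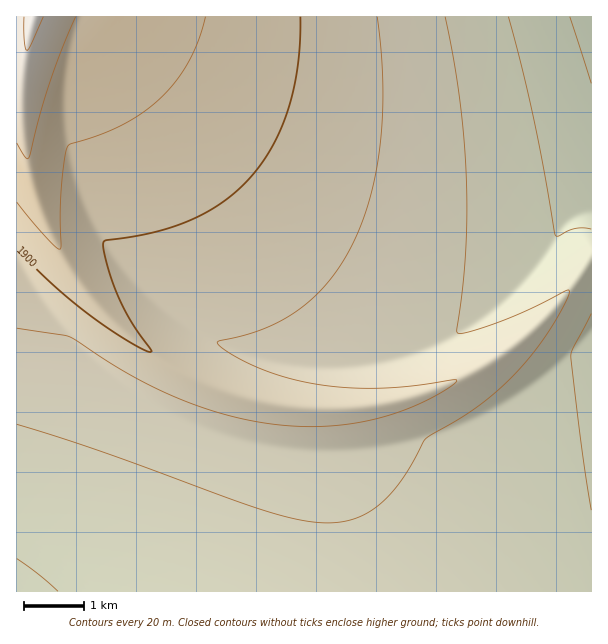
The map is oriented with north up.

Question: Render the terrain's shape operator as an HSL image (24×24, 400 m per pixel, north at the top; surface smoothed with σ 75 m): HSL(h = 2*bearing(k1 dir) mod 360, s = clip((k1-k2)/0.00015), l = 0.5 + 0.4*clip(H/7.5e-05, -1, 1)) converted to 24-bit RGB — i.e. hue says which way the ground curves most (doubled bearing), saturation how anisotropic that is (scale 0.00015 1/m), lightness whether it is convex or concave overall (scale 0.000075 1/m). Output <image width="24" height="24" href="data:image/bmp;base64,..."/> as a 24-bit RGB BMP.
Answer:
<image width="24" height="24" href="data:image/bmp;base64,Qk32BgAAAAAAADYAAAAoAAAAGAAAABgAAAABABgAAAAAAMAGAAATCwAAEwsAAAAAAAAAAAAAfn98fn98foB8foB8foB8foF8f4F8f4J8f4J8f4J8f4J8f4N8f4N8gIN8gIN8gIN9gIN9gIR9gIR9gIN9gYN9gYN+gYN+gYN+fn98foB8foB8foB8foF8foF8f4F8f4J8f4J8f4J8f4N8f4N8f4N8f4N8f4N8gIN9gIR9gIR9gIR9gIN9gIN9gIN+gYN+gYN+fn98foB8foB8foB8foF8foF8foF8foJ8f4J8f4J8f4N8f4N8f4N8f4N8f4N9f4R9f4R9gIR9gIR9gIR9gIN9gIN+gIN+gIN+foB8foB8foB8foF8foF8foF8foJ8foJ8foJ8f4N8f4N8f4N8f4N8f4N8f4R9f4R9f4R9f4R9f4R9f4R9f4N+gIN+gIN+gIN+foB8foB8foB8foF8foF8foJ8foJ8foJ8foJ8foN8foN8foN8f4N8f4R9f4R9f4R9f4R9f4R9f4R9f4R9f4N+f4N+f4N+f4N+foB8foB8foF8foF8foF8foJ8foJ8foJ8foN8g4N0hH1dgnpFgH86eIA6dINEdoVce4V0foR9f4R9f4R9f4R+f4N+f4N+f4N+foB8foB8foF8foF8foJ8foJ8goF3gFpEdEUhd1MigmsxioFHjIxThY1TeotGZoQxTnohQXcgVINDeYR3foR+foN+foN+foN+foB9foF9foF9foF8gIJ7f0ZDcSkehlZCko93ia3Is872zNn/zNH/z8z/183+zLX2qIrJfZR3UYpBJXUcQYJBe4R7foN+foN+foF9foF9foF9gm9vciEuhD0+fZ2TtO73zPH/pNT2eZrAc4OXcX6KcnqKeHWWk3u+z6b078z/7Lj3mn2fPIlBH3YvboVzfoN/foF9foF9gWZwbxw5imRql+HTzP/8fMnOeYNndVQ2a08ibV0icG0kZ3AkV24hSm0hTXY1bIJpwYDJ/8z+45vXY49uGnM7ZIVyfoF9gWt3bxxJjnB5vvvkpffia4h3bzArbzYlgmtVgYR3fYR9fYR9fYR9fYR9e4V3Y4RUMXIjKnEpboVu9Kbh+8Pnb5J+GnNLgXl9bx5ai2t/xf3ci+W6fldfZx4rgl9cfYR9fYR9fYR+fYR+fYR+fYV+fYV+fYV+fYR+fYR+W4VeHGosVn5j4I25/crgapCBejR1h05+pu+2l/CyfVNpayNCg3l2fYR+fYR+fYR+fYR+fYV+fYV+foV+foV+foV/foV/foR/foR/dYV6IXBEUn1p65ex8Ku6ciN2hLSFzP/Rg2R8aCBTg3h4foR+foR+foR/foV/foV/foV/foV/foV/foV/foV/foV/foV/foR/foSAd4V9HmxUZIF4/8zRgmKK0f/Mc6tzaSNmgmt/foR/foR/foR/foV/foV/foV/foV/foV/foV/foV/foV/foWAfoWAfoSAfoSAfoSAaoV+H3JpoNOajq+D0//FclJ9cDZ4foSAfoSAfoSAfoWAfoWAfoWAfoWAfoWAfoWAfoWAfoWAfoWAfoWAfoWAfoSAfoSAfoSAfoSBQ4lvMbcUz/a0lcd6UyVsenKDfoSAfoSAfoWAfoWAfoWAfoWAfoWAfoWAfoWAfoWAfoWAfoWAfoWAfoWBfoWBfoSBfoSBfoSBfoOBd4Rx6P/MeIxwRyRuf4SBf4SBf4WBf4WBf4WBf4WBf4WBfoWBfoWBfoWBfoWBfoWBfoWBfoWBfoWBfoSBfoSBfoSBfoSBfoOBfoOB8P/MYF2ARzR5f4WCf4WBf4WBf4WBf4WBf4WBf4WBf4WBf4WBf4WBf4WBf4WBfoWBfoWBfoWBfoSBfoSBfoSBfoSBfoOCfoOC9//MTUp8SkWBf4WCf4WCf4WCf4WCf4WCf4WCf4aCf4aCf4WCf4WCf4WCf4WCf4WCf4WCfoWCfoSCfoSCfoSCfoSCfoOCfoOC///MRUt8S1GDf4WDf4WDf4WDf4WCf4aCf4aCf4aCf4aCf4aCf4WCf4WCf4WCf4WCf4WCf4WCf4SCfoSCfoSCfoOCfoOCfoOC//fMT11+QFKBgIWDgIWDgIaDgIaDf4aDf4aDf4aDf4aDf4aCf4WCf4WCf4WCf4WCf4WCf4SCf4SCf4SCfoSCfoOCfoOCfoOC/+/MZneCLU15gIWEgIaEgIaEgIaDgIaDgIaDgIaDgIaDf4aDf4WDf4WDf4WDf4WCf4WCf4SCf4SCf4SCf4OCfoOCfoOCfoKC/+fMlop2IU9wfoaFgIaEgIaEgIaEgIaEgIaEgIaDgIaDgIaDgIWDgIWDf4WDf4WDf4SDf4SDf4SCf4SCf4OCf4OCfoKCfoKC"/>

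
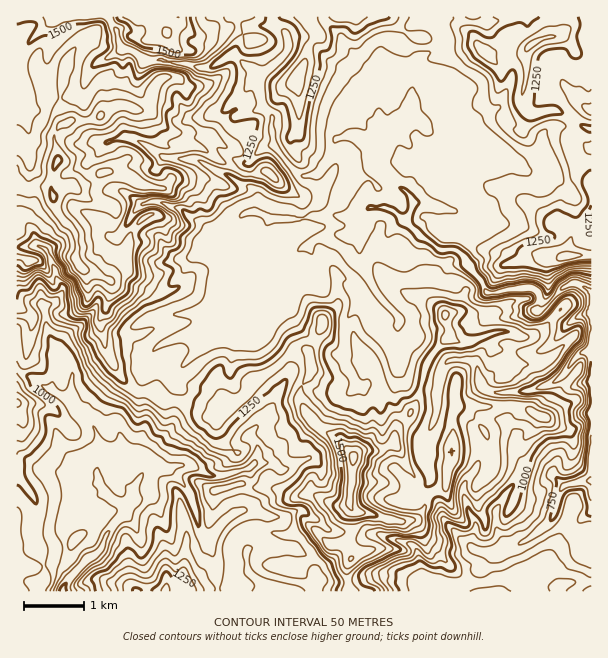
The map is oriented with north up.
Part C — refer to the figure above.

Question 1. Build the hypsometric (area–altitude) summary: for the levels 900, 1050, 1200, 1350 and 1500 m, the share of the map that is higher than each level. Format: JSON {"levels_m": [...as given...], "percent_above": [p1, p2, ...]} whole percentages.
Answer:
{"levels_m": [900, 1050, 1200, 1350, 1500], "percent_above": [93, 79, 42, 19, 11]}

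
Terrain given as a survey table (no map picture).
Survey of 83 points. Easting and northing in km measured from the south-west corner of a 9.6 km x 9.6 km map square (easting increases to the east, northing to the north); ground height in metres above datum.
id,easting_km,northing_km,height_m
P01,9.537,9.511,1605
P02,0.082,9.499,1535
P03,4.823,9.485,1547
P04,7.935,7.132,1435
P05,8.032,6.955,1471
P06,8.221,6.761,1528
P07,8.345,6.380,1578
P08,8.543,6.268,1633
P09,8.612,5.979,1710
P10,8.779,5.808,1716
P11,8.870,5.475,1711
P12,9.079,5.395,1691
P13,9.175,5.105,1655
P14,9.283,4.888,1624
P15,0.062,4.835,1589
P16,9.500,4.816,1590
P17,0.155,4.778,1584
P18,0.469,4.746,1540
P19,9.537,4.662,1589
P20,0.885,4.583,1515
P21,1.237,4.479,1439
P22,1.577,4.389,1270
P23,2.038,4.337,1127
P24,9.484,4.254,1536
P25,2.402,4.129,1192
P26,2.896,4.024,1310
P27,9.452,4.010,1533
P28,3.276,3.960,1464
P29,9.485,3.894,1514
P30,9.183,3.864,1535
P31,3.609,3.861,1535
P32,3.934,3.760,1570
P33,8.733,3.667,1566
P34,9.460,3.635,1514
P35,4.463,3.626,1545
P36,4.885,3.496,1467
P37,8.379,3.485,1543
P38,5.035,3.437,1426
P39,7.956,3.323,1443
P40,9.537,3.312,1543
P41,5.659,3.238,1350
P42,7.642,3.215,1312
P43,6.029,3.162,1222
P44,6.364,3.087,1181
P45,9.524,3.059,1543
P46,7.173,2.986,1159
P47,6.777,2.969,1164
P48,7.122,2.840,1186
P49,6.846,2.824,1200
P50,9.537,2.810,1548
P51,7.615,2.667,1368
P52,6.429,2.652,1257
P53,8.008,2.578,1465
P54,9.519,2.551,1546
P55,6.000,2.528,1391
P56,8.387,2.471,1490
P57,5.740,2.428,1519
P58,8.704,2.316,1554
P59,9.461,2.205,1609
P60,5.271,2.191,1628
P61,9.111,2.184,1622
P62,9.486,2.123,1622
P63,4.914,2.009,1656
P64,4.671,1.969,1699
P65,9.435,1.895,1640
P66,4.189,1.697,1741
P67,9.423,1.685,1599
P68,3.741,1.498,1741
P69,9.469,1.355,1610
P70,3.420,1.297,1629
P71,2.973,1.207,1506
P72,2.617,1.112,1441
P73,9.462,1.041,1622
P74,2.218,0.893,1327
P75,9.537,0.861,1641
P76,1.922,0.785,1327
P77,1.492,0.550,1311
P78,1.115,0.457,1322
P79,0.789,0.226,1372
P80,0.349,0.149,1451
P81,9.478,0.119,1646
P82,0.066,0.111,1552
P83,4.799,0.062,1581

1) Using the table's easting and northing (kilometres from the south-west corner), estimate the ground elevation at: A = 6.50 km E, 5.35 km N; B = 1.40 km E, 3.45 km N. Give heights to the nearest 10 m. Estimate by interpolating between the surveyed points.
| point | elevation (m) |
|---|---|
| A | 1410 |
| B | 1380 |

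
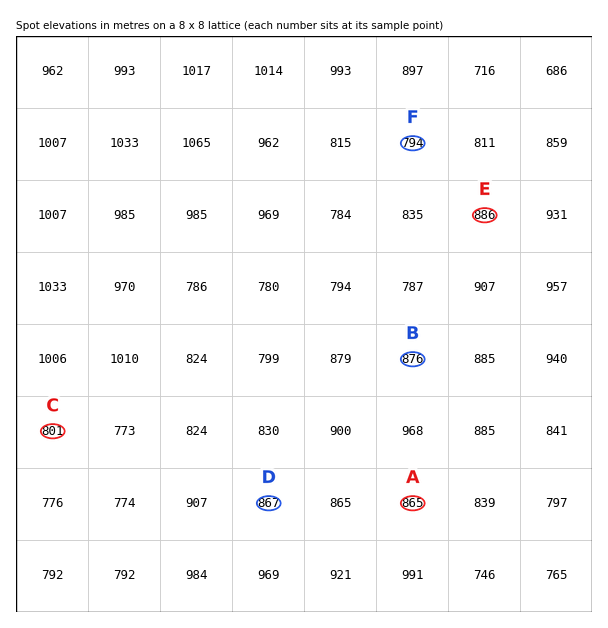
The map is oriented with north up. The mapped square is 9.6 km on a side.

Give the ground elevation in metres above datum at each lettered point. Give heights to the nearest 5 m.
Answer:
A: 865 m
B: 875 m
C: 800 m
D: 865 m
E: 885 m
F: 795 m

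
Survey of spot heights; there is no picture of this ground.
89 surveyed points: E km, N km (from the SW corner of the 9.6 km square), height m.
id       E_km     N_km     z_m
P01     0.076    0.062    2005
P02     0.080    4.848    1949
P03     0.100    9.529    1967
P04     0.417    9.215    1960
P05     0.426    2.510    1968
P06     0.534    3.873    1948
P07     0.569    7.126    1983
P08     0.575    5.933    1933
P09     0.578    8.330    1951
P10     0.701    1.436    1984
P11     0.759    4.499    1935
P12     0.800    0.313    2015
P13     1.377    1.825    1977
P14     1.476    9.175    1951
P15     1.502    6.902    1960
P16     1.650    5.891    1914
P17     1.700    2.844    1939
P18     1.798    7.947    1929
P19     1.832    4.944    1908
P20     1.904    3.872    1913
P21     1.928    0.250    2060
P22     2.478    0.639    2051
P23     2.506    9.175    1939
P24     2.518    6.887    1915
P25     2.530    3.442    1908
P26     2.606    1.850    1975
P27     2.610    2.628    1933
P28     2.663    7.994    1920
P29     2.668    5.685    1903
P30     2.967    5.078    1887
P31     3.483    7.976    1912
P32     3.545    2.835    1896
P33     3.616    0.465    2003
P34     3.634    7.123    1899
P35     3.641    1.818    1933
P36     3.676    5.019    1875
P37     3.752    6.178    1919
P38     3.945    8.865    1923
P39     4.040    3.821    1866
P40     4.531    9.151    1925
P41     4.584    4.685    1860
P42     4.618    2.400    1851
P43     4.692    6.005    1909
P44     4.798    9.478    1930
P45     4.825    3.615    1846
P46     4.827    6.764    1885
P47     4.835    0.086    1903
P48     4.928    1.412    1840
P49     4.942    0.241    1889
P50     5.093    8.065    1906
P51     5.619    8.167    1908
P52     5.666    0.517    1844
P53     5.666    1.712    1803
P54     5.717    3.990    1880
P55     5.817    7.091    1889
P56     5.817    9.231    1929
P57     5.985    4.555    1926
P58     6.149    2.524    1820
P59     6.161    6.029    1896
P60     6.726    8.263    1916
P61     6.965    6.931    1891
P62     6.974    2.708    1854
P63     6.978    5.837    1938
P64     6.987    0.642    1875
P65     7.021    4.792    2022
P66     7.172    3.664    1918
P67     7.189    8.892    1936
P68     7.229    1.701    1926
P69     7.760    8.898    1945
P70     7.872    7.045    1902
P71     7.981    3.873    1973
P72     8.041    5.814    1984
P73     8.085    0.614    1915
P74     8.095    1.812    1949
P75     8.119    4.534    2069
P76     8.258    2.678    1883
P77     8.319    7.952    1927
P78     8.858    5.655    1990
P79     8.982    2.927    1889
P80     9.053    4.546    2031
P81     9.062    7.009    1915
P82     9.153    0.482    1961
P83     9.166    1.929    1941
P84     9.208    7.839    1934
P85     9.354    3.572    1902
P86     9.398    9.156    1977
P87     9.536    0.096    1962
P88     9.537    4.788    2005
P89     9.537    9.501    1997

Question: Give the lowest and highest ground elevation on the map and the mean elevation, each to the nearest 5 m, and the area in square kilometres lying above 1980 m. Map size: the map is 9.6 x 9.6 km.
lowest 1800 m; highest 2075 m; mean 1925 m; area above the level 12.2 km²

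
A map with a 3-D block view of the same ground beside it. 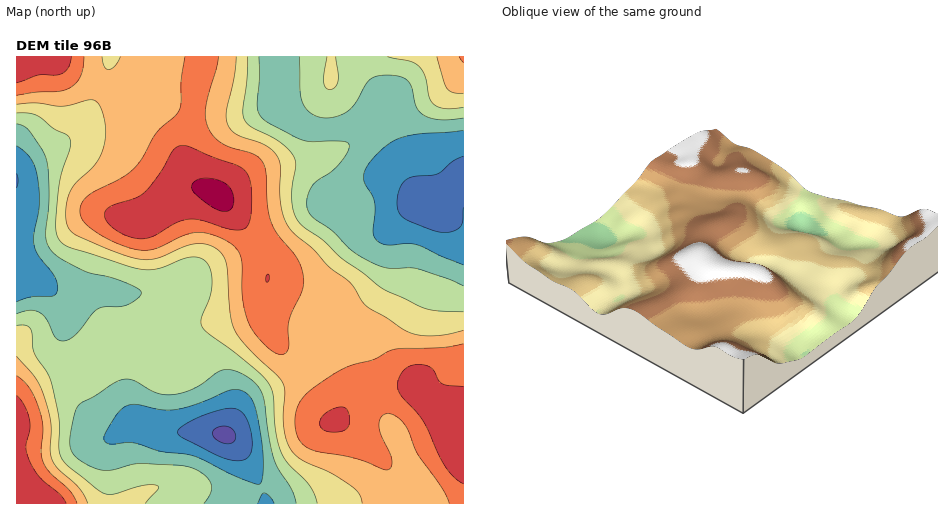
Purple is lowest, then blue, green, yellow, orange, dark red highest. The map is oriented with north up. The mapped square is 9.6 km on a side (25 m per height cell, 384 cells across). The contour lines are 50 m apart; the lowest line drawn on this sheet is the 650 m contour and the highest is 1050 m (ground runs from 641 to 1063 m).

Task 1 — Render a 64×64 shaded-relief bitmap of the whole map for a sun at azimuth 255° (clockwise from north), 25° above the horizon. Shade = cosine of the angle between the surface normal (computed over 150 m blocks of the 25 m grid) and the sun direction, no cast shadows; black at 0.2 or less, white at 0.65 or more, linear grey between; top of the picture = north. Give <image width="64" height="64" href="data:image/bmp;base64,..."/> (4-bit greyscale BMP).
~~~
<image width="64" height="64" href="data:image/bmp;base64,Qk12CAAAAAAAAHYAAAAoAAAAQAAAAEAAAAABAAQAAAAAAAAIAAATCwAAEwsAABAAAAAAAAAAAAAAABEREQAiIiIAMzMzAERERABVVVUAZmZmAHd3dwCIiIgAmZmZAKqqqgC7u7sAzMzMAN3d3QDu7u4A////AGd3ZSEAJGd3d2Znd3dmZmZ3d5q7u6qZmZmZiHd3mruqZnZTIAEkZ3d3d3d3dmZWZmd4mru7qpmZmZmYdneau6pmZTIQATRneHd3d3dmVVVWZnibvLuqmZmZmZh2aJu7umVDIQASNWd4d3d3ZmVURFVniavMu6qpmZmZmHZ4q8u6VTIQASNFZ3d3dmZmVURERWeazMy7qqmZmZmHZnmry6pUIQABJFVnd3dmZmVUMzNFeKzd3LuqmZmZmYdmiby7qVQhAAI0Vmd3dmVVVVQzNFaKze7dy6mZmZmIdmeau7qYVDEAAkVWd3d2VVVVVDM0Z5ve/+3LqZmZiHdmaJq7qYhlMQACRWZ3d2ZVVWVUNEV5rO//7cupmIiHZlZ4q7upiGUxAAJFZmd3ZlVmZlVFV4q97//ty6mIh3ZVVnmrupiIZTEAAkZmZmZmZnd2ZVZoms3//+3KmYh3ZVVXiru6mIdlMAATVmZmZmd3iHdmZniazf//7LqZiHZlVWebu6mId1QgABNWdmZmd4iIh3d3eJq97/7cupiHdmVVeKu7qYd3VBAAJGd2Zmd4mZmHd3d4ibzu/tyqmId3ZmZ5q7qYd3dDEAE1Z3dmZ4mamYh3d3eJrN7uy6mYiHdmZ4mqqYd3dzIQAkZ3d2Z3iaqZh3d2Z3ms3u3LqZiIh3ZniaqYd3d3MhATVnh3d3iZqpiHd2Zneazd3bqZiIiId3eJqYdmd3cyESRXiId3eJmpmId2ZmeJrN3cuZiIiIh3d4mZh2Z3dzIiNWeIh3d4iZmYh3ZmZ4m83cupiIiIiHd3iZmHZnd3MiNFd4iHd3iJmZiHdmZ4mrzdyph3eIiId3iJmIdmZ3czNFZ3iIh3eIiIiId2Z3irzNy5h2d3iIh3eIiId2ZndzM0VneIiHd3iIiId3d3iavMy6h2Znd4iIiIiIdmZmd3RERWeIiIh3eIiIiHd3iavMy6l2Zmd3iIiIiHdmZmZ3dERFZ4iIiHd3iIiIh4iJq8zLmHZmZ3d4iIh3ZlVWZnd1VERXiIiId3iIiIiIiJmrzLqXZmZnd3iIh3ZlVVZmd3ZURFaImIh3eIiIiIiImqvMuodmZnd3d3d3ZlVVZmd3d2VEVomYh3d4iId4iIiaq8y6h2Vmd3d3d3ZlVVVmd3d3dURXiZiHd3iId3iIiZq7zLmHZWZ3d3d2ZlVVVmd3d3h2VWiZmId3eIh3eIiZmrzMuYdlZmd3d2ZVVVZmZ3d2aHdniZmYh3eIiHd4iZmqvMy5h2VWZ3d2ZVVVZmZ3d2Zoh3iZqZiHeIiIh3iJmqvMzLmHZVZmZ2ZVRFVmZnd2ZViIiaqpmIiIiZiHd4mau8zMuodlVWZmZVRERWZmZmZVWImaqqmYiJmZmYd3iJq7zMy6h2VVVVVVRDRFZnZmZVVZmqu6qZmZmqqph3d4mrvMy7qHZVVVVUQzNEVndmZVVVmau7uqmaqru6mHZniau8zLuYZVREREMzM0Vmd3ZVVVWavMy6qqq7u7qYdmZ4mrzMuphlRERDMzM0VWd3ZlVVZqq8zLqqu7zLupdmZniau8uph2VEQzMiI0VWZ3dmVVZmq83cy6u7zLuph2ZmeJq7uqh2VDMzMyM0VWZnd2VVZneqzd3Lu7zLupiHZmZ4mruph2VDMiMzM0VmZmZmZVVnd6rN7ty7u7upmHdmZ3iauph2VDMiIjRFZmZlVmZlZneImr3u3Mu7qpmHd3d3iaqqh1VEMhEjRVZ3dlVVVmZniIiave7ty6qZiId3d3iJqql2RDMyESNWd3d2VUVVZneJmJm97+26qZiIeIiIiImamGVDMyIRJFd4h2ZURFVneImYmr3u7LqZiHeIiZiIiZmHZDMzIhI0Z4h3ZVVEVmeImYiaze7cqZiIiIiZmYiJmHZUMzMiIjVnd3ZlVVVWd4iIiJrN7cupiIiIiJmZmIiHdlRDMyIjRWd3ZlVVVWZ4iIh3q83dypmIiIiJmZmYiHdmVUQzIiNFZ3dlVVZmZ3iId3erzdy6mZiIiJmZmZiHdmVVRDMyM0VndmVVVmZ3eId3d7vNy6qZmYiJmZmpmIdmVVVUQzMzRWd3ZlVWZ3eId3d3u8zLqZmZmIiZqqmYdmVVVVRDMjNFZ3dmZVZnd3d3d3e7zLqZmZmYiJmqqYh2VVVVVUMyI0Vnd3ZmVmd3d3d3d7u7qpmaqZiImaqph2ZVRERUQyIzVnd3d2ZmZ3d3d3iIq7upmZqpmIiJmpmHZVREREQzIzRnd3d3dmZnd3iIiIiru6mImamYiImZmYd2VEREQzM0VniIh3d3Zmd4iImIiKq7qYiZmZiIiJmZiHZURDMzM0VniZiId3dmZ4iZmZiImqqpiImZmIiIiJmYh2VEMzM0VnmZmYd3dmZ3iaqqmYiZmqmIiImIh4iImZmHZURDMzRXmqqph3ZmZneau7upiIiZmYd3iIiHeIiZqZdlREMyNGeau6mHZlVmeJq8y6mYiImYh2Z4iIiIiJmqmGVUQyI0aJq7qYdlVWZ4mrzLupl3iIh2ZWd4iIiImaqYZVRDIjRomruph2VVZniavMy6mXd4iHZUVniIiIiJmZh2VEMiJFeau6mHZVZniJq7zLqZd3iIdUNFd4iIiImZmHZUQyIkV5q7qYdmZniJmqu7u6pmeIhlMzVniIiIiZmYdlQyISNXmruph2ZniJmZqru7qmZ4mGQyNGeIiIiJmZh3ZDIRI1iau6mHZneJmZmaq7uq"/>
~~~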